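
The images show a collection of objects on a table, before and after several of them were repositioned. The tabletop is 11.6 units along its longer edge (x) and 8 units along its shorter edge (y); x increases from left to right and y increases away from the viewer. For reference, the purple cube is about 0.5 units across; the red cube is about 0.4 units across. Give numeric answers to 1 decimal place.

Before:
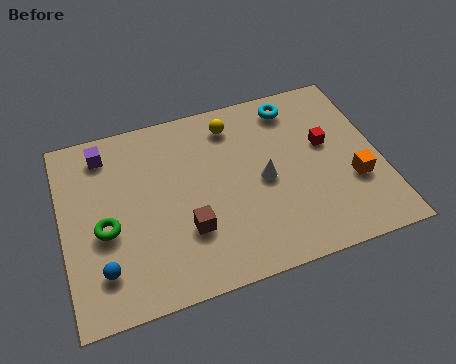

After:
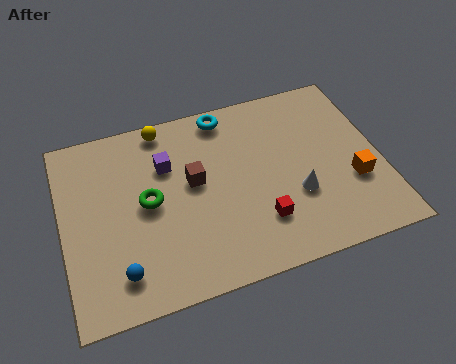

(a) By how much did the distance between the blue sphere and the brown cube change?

+1.0

They were about 3.2 units apart before and 4.2 after — 1.0 units further apart.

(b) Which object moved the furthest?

the red cube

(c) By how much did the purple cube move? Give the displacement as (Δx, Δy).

(2.2, -1.2)

The purple cube was at about (1.7, 6.7) and moved to about (3.9, 5.5).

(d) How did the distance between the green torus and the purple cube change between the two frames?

-1.7

Before: roughly 3.3 units apart; after: 1.6. That's 1.7 units closer together.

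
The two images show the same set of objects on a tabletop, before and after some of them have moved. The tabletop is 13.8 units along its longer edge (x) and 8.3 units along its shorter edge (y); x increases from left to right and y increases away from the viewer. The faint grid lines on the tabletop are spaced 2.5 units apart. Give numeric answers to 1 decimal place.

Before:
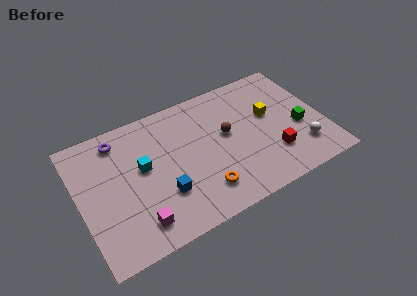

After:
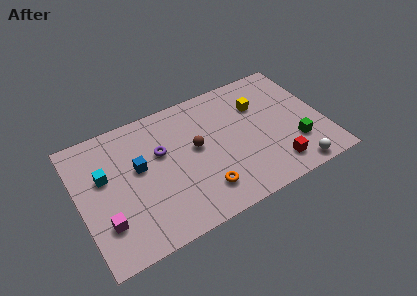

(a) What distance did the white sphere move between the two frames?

1.3

The white sphere was near (12.3, 2.0) before and (11.7, 0.8) after, so it travelled √(0.6² + 1.2²) ≈ 1.3 units.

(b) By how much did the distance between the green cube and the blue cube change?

+1.0

They were about 7.9 units apart before and 8.9 after — 1.0 units further apart.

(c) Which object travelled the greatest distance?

the purple torus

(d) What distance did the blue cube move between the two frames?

2.5

The blue cube was near (4.5, 2.6) before and (3.4, 4.8) after, so it travelled √(1.1² + 2.2²) ≈ 2.5 units.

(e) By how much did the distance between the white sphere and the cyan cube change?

+2.0

The distance was about 9.1 in the first image and 11.1 in the second, so they moved 2.0 units further apart.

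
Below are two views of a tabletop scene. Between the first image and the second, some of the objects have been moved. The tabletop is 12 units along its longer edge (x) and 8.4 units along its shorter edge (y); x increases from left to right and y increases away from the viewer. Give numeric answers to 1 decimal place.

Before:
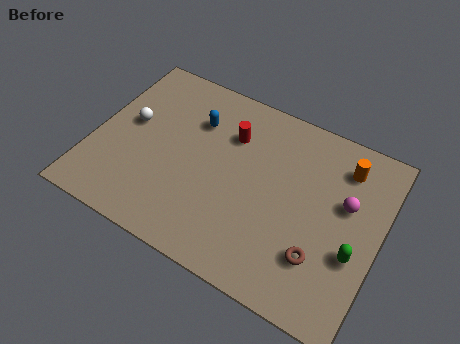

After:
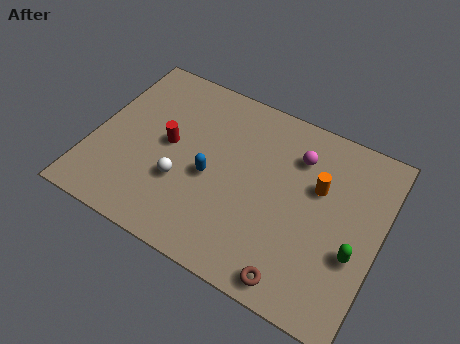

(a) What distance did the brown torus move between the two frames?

1.6

From (9.8, 2.3) to (9.0, 0.9), the brown torus covered √(0.8² + 1.4²) ≈ 1.6 units.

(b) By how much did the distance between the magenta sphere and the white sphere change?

-3.5

They were about 9.1 units apart before and 5.6 after — 3.5 units closer together.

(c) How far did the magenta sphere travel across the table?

2.5

From (10.5, 5.1) to (8.3, 6.3), the magenta sphere covered √(2.2² + 1.2²) ≈ 2.5 units.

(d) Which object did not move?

the green capsule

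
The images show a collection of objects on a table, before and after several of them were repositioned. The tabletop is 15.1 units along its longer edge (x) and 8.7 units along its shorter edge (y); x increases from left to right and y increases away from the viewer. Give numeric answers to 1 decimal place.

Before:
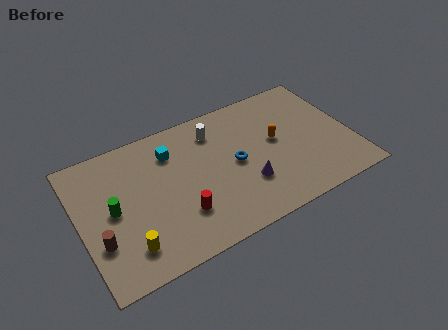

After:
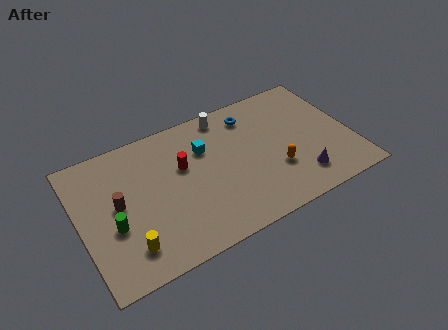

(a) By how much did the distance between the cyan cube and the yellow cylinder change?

+0.7

They were about 5.7 units apart before and 6.4 after — 0.7 units further apart.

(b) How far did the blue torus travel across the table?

3.1

From (8.6, 4.3) to (9.9, 7.1), the blue torus covered √(1.3² + 2.8²) ≈ 3.1 units.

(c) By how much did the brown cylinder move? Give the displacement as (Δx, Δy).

(1.2, 1.8)

The brown cylinder was at about (0.9, 2.8) and moved to about (2.1, 4.6).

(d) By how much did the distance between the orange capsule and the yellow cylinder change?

-0.7

Before: roughly 9.2 units apart; after: 8.5. That's 0.7 units closer together.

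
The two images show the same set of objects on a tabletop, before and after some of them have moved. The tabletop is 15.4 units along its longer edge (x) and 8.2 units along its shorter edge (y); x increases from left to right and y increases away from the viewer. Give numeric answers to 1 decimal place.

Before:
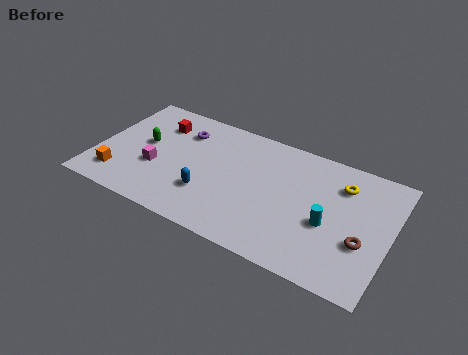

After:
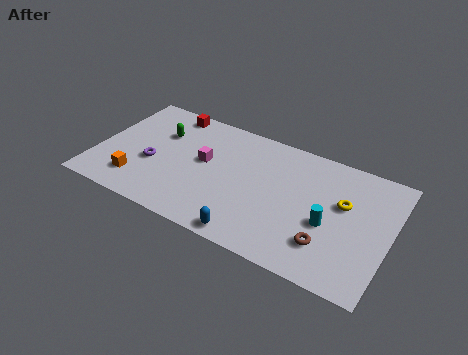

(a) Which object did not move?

the cyan cylinder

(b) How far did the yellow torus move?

1.2

The yellow torus was near (12.7, 6.2) before and (12.9, 5.0) after, so it travelled √(0.2² + 1.2²) ≈ 1.2 units.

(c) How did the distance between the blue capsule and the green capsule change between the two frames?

+3.1

Before: roughly 4.2 units apart; after: 7.3. That's 3.1 units further apart.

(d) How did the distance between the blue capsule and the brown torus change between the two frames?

-4.0

The distance was about 8.0 in the first image and 4.0 in the second, so they moved 4.0 units closer together.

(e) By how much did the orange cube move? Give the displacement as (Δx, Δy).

(1.0, 0.1)

From the two frames, the orange cube sits at roughly (1.4, 1.7) before and (2.4, 1.8) after.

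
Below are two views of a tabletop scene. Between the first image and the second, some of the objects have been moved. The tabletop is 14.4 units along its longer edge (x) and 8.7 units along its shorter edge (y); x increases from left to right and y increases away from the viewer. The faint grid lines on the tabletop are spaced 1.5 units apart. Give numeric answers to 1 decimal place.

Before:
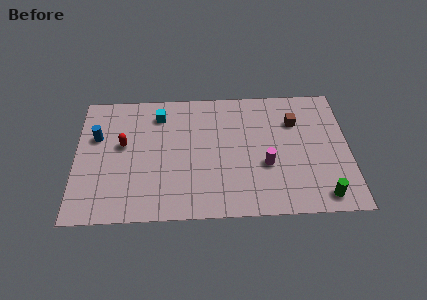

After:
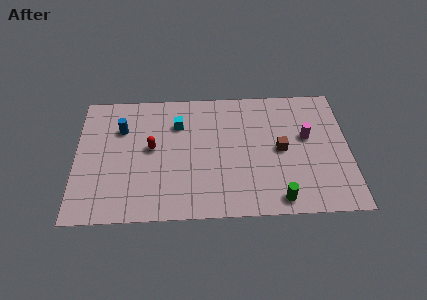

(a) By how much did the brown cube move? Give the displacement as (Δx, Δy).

(-0.8, -1.9)

The brown cube started near (11.6, 6.2) and ended near (10.8, 4.3).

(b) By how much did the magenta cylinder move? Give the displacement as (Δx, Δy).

(2.2, 1.8)

The magenta cylinder was at about (10.0, 3.3) and moved to about (12.2, 5.1).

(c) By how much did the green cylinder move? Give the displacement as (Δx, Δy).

(-2.3, -0.1)

The green cylinder started near (12.9, 1.1) and ended near (10.6, 1.0).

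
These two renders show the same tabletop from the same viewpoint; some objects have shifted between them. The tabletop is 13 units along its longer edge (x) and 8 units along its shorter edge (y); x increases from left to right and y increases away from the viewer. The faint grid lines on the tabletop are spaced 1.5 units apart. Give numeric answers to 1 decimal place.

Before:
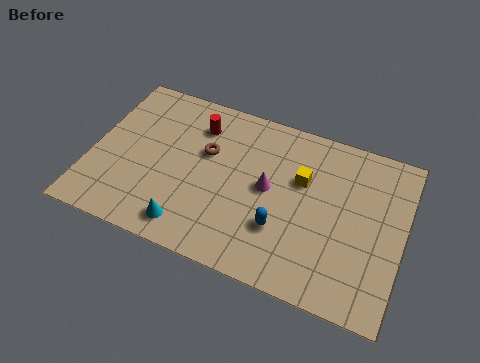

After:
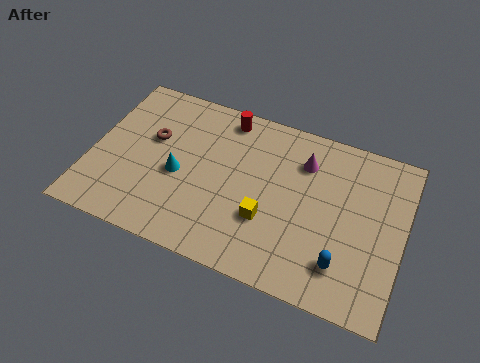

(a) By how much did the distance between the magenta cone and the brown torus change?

+3.6

They were about 2.8 units apart before and 6.4 after — 3.6 units further apart.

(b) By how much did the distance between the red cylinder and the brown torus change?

+2.3

The distance was about 1.3 in the first image and 3.6 in the second, so they moved 2.3 units further apart.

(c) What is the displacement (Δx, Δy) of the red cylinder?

(1.1, 0.8)

The red cylinder was at about (4.2, 6.2) and moved to about (5.3, 7.0).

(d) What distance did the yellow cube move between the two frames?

2.7

The yellow cube moved from about (8.7, 5.1) to (7.5, 2.7), a distance of √(1.2² + 2.4²) ≈ 2.7.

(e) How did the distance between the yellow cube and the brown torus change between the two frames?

+1.6

The distance was about 4.0 in the first image and 5.6 in the second, so they moved 1.6 units further apart.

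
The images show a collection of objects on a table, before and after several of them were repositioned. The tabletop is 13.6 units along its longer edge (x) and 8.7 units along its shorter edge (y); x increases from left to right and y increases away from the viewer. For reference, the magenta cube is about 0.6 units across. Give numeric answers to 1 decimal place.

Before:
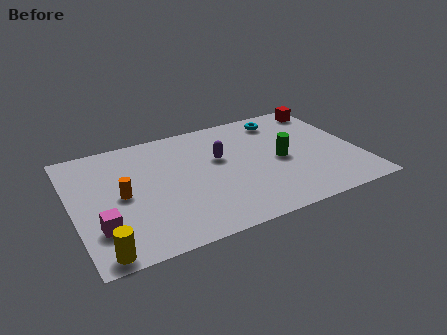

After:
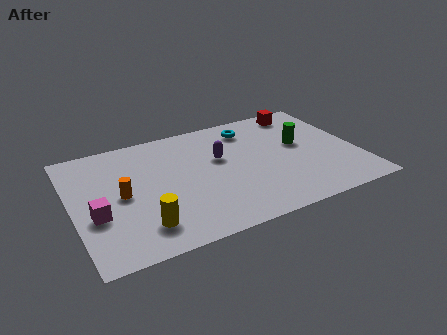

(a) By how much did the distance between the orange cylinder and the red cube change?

-1.1

They were about 10.9 units apart before and 9.8 after — 1.1 units closer together.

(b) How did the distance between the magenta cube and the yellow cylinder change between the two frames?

+0.9

They were about 1.6 units apart before and 2.5 after — 0.9 units further apart.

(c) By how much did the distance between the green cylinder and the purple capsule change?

+0.9

Before: roughly 3.0 units apart; after: 3.9. That's 0.9 units further apart.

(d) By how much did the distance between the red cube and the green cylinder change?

-1.8

They were about 4.4 units apart before and 2.6 after — 1.8 units closer together.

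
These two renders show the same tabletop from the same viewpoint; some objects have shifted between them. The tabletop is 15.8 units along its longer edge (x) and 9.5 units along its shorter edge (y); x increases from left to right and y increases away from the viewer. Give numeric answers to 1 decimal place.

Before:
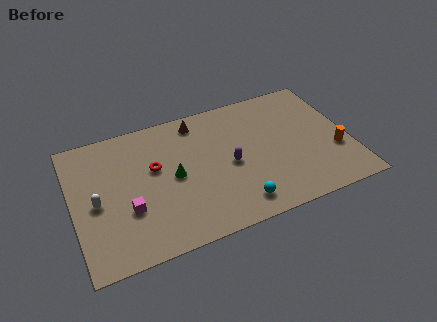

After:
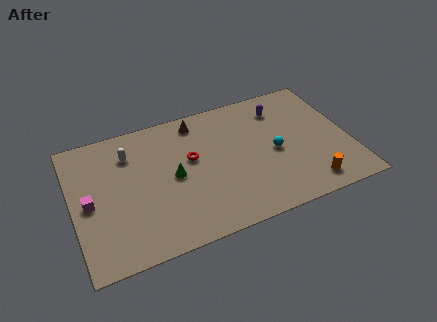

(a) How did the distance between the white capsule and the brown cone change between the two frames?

-3.1

They were about 7.2 units apart before and 4.1 after — 3.1 units closer together.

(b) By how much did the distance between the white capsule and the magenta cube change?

+1.7

Before: roughly 2.0 units apart; after: 3.7. That's 1.7 units further apart.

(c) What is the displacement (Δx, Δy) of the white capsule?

(2.1, 2.8)

The white capsule was at about (1.3, 4.4) and moved to about (3.4, 7.2).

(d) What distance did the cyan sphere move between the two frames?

3.8

The cyan sphere was near (9.0, 1.5) before and (11.5, 4.4) after, so it travelled √(2.5² + 2.9²) ≈ 3.8 units.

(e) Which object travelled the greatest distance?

the purple capsule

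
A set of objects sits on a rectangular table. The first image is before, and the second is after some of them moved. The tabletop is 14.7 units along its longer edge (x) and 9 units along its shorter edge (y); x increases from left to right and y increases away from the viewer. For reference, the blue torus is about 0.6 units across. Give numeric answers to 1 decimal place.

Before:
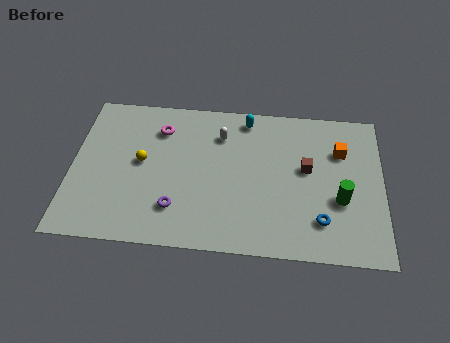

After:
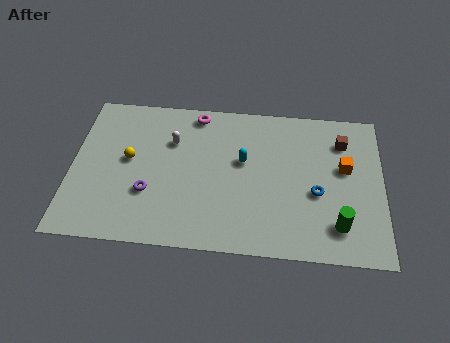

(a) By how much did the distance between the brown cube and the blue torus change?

+0.3

The distance was about 3.1 in the first image and 3.4 in the second, so they moved 0.3 units further apart.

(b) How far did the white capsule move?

2.4

The white capsule moved from about (7.0, 6.8) to (4.7, 6.2), a distance of √(2.3² + 0.6²) ≈ 2.4.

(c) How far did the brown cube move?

2.5

From (11.1, 5.1) to (12.8, 6.9), the brown cube covered √(1.7² + 1.8²) ≈ 2.5 units.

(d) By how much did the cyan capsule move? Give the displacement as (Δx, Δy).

(-0.1, -2.6)

The cyan capsule was at about (8.2, 7.9) and moved to about (8.1, 5.3).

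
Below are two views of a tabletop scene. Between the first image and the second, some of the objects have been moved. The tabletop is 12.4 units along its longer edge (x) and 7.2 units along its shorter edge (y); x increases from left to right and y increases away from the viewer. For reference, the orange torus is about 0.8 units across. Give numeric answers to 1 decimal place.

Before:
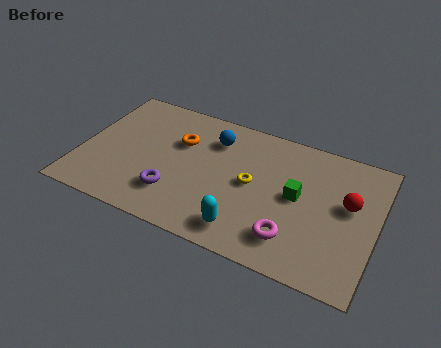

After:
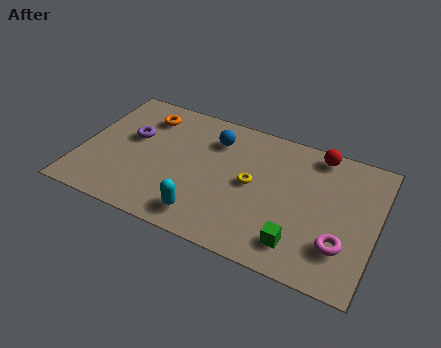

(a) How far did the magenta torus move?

2.0

From (9.1, 1.6) to (11.1, 2.0), the magenta torus covered √(2.0² + 0.4²) ≈ 2.0 units.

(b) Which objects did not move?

the yellow torus and the blue sphere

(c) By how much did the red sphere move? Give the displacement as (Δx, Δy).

(-1.5, 2.2)

The red sphere was at about (11.2, 4.2) and moved to about (9.7, 6.4).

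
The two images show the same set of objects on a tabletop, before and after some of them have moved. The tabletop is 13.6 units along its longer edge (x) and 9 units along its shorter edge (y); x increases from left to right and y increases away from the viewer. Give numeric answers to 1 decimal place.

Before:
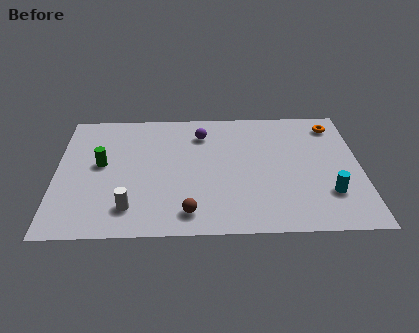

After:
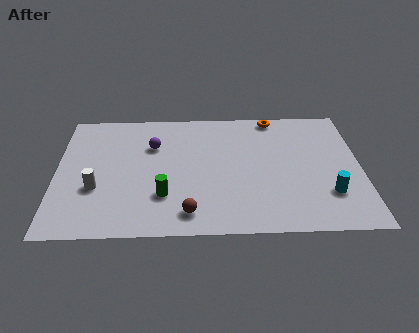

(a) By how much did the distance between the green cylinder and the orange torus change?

-3.3

They were about 10.8 units apart before and 7.5 after — 3.3 units closer together.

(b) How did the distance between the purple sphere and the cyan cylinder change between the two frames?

+1.4

They were about 7.2 units apart before and 8.6 after — 1.4 units further apart.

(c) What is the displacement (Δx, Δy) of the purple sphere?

(-2.2, -0.8)

The purple sphere was at about (6.5, 7.0) and moved to about (4.3, 6.2).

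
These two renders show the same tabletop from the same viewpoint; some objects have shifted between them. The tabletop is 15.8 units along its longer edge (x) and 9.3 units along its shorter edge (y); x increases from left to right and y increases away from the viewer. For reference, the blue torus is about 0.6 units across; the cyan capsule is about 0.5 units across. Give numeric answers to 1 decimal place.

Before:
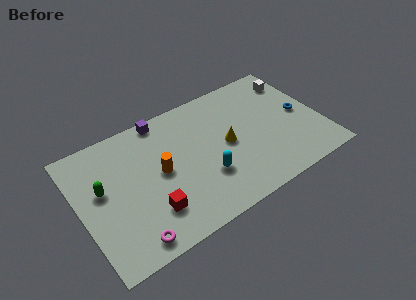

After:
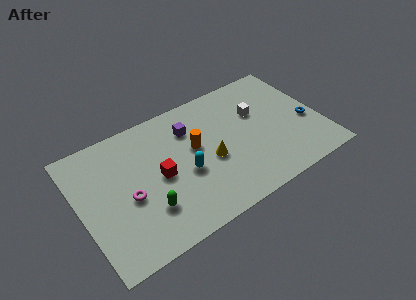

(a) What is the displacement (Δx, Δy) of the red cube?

(0.9, 2.1)

The red cube was at about (4.2, 2.4) and moved to about (5.1, 4.5).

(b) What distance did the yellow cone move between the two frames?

1.3

From (9.6, 4.6) to (8.4, 4.0), the yellow cone covered √(1.2² + 0.6²) ≈ 1.3 units.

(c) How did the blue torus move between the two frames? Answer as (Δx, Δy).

(0.3, -0.8)

From the two frames, the blue torus sits at roughly (14.6, 4.6) before and (14.9, 3.8) after.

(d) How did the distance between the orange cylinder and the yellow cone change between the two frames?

-2.8

They were about 4.4 units apart before and 1.6 after — 2.8 units closer together.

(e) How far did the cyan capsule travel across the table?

1.5

The cyan capsule was near (7.9, 3.0) before and (6.7, 3.9) after, so it travelled √(1.2² + 0.9²) ≈ 1.5 units.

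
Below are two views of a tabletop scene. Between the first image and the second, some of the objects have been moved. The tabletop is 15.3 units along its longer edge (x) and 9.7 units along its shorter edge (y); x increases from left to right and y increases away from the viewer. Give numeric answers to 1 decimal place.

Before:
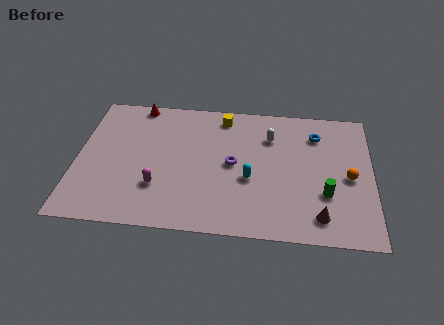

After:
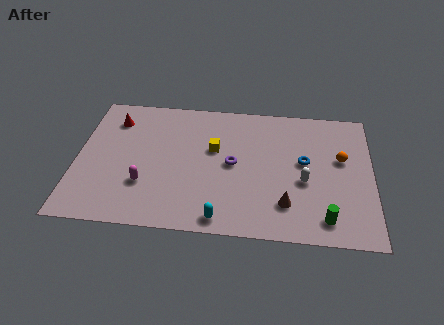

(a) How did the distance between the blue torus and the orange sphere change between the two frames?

-1.5

They were about 3.4 units apart before and 1.9 after — 1.5 units closer together.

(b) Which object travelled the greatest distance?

the white capsule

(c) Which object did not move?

the purple torus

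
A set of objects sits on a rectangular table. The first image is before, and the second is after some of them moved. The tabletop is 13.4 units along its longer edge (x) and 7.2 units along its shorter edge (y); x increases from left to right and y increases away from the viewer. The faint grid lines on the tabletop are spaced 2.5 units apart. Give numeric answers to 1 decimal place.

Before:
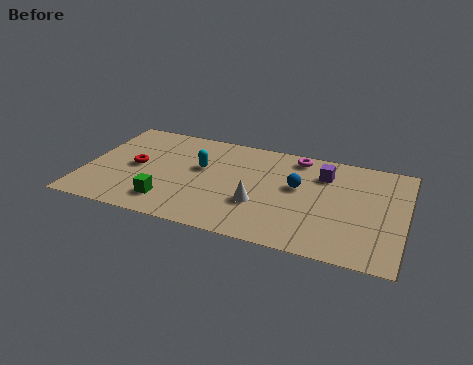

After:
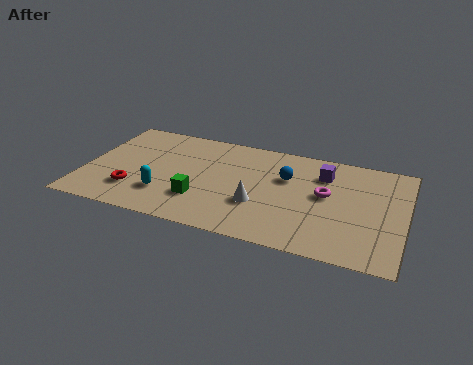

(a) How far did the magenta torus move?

2.7

The magenta torus was near (8.7, 6.3) before and (10.1, 4.0) after, so it travelled √(1.4² + 2.3²) ≈ 2.7 units.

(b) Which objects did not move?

the purple cube and the white cone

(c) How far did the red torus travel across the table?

1.7

The red torus moved from about (2.1, 3.6) to (2.2, 1.9), a distance of √(0.1² + 1.7²) ≈ 1.7.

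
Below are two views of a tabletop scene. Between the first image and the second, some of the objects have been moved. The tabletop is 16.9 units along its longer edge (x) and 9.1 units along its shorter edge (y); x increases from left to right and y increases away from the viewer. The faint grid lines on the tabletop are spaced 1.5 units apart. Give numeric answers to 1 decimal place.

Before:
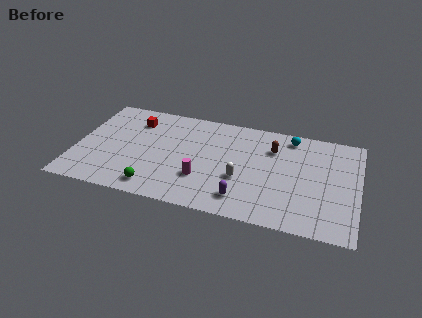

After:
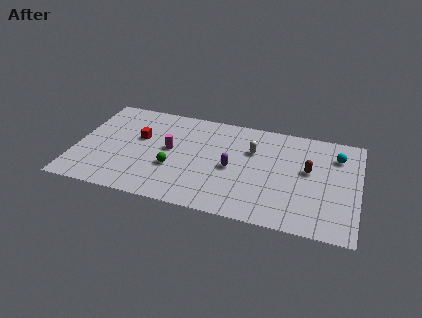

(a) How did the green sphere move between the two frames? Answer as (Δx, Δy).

(0.9, 2.0)

The green sphere started near (5.0, 1.3) and ended near (5.9, 3.3).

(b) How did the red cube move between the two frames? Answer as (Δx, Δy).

(0.4, -1.5)

The red cube was at about (3.3, 7.0) and moved to about (3.7, 5.5).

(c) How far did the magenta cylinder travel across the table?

3.0

The magenta cylinder was near (7.7, 2.8) before and (5.6, 4.9) after, so it travelled √(2.1² + 2.1²) ≈ 3.0 units.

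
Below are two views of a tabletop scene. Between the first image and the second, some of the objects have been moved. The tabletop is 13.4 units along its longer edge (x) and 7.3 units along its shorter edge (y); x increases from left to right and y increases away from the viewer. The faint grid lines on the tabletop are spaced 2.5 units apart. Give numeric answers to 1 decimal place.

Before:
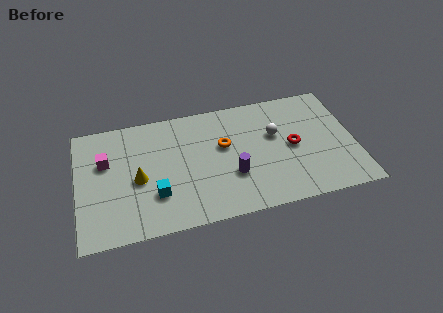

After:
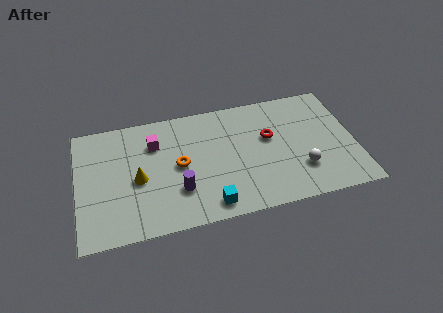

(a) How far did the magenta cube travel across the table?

2.5

The magenta cube was near (1.4, 4.7) before and (3.8, 5.3) after, so it travelled √(2.4² + 0.6²) ≈ 2.5 units.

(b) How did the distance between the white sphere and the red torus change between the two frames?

+1.5

They were about 1.2 units apart before and 2.7 after — 1.5 units further apart.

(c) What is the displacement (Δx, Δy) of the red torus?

(-1.1, 0.8)

The red torus started near (10.4, 3.6) and ended near (9.3, 4.4).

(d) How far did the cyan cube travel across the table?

2.8

The cyan cube moved from about (3.7, 2.2) to (6.2, 1.0), a distance of √(2.5² + 1.2²) ≈ 2.8.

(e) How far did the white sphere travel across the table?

2.6

From (9.6, 4.5) to (10.7, 2.1), the white sphere covered √(1.1² + 2.4²) ≈ 2.6 units.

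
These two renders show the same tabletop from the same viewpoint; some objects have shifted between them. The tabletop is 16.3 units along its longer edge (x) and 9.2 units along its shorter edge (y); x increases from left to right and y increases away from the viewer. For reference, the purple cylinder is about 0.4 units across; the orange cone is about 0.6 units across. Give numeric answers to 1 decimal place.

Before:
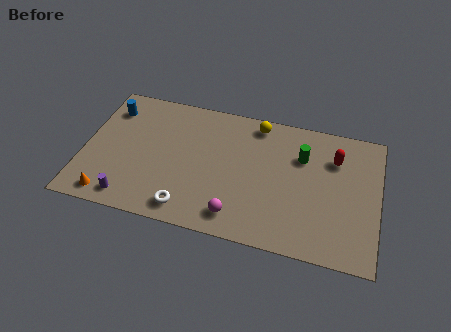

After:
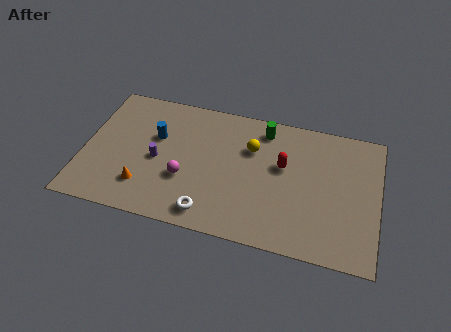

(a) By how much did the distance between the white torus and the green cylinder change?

-0.9

Before: roughly 7.9 units apart; after: 7.0. That's 0.9 units closer together.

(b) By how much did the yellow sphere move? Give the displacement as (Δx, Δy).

(-0.2, -1.8)

From the two frames, the yellow sphere sits at roughly (9.4, 8.1) before and (9.2, 6.3) after.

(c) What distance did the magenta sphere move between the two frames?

3.5

The magenta sphere was near (8.7, 1.5) before and (5.7, 3.3) after, so it travelled √(3.0² + 1.8²) ≈ 3.5 units.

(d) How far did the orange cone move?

2.1

The orange cone was near (1.7, 1.1) before and (3.5, 2.2) after, so it travelled √(1.8² + 1.1²) ≈ 2.1 units.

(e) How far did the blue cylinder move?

3.0

The blue cylinder was near (1.2, 7.2) before and (3.9, 5.8) after, so it travelled √(2.7² + 1.4²) ≈ 3.0 units.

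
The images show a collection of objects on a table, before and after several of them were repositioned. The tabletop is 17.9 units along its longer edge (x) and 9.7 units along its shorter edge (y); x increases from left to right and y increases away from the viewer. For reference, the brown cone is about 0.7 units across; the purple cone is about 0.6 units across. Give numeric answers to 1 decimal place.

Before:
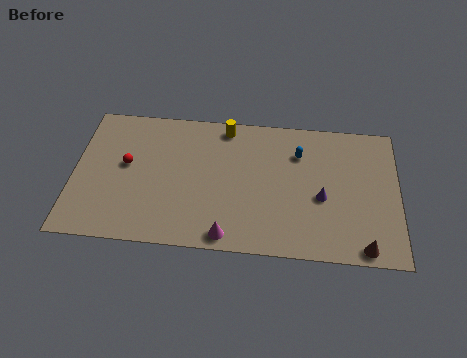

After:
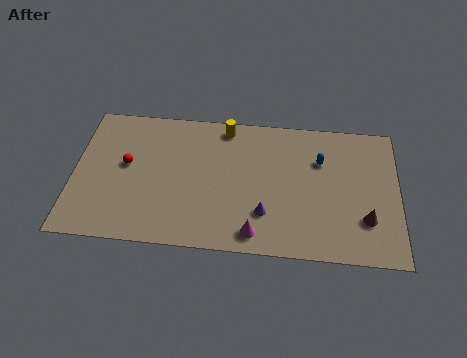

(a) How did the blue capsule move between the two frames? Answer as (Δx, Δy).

(1.2, -0.4)

The blue capsule started near (12.4, 7.1) and ended near (13.6, 6.7).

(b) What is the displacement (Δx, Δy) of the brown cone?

(0.1, 1.9)

From the two frames, the brown cone sits at roughly (16.0, 0.9) before and (16.1, 2.8) after.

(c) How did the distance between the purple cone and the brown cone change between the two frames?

+1.6

The distance was about 3.9 in the first image and 5.5 in the second, so they moved 1.6 units further apart.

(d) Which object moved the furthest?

the purple cone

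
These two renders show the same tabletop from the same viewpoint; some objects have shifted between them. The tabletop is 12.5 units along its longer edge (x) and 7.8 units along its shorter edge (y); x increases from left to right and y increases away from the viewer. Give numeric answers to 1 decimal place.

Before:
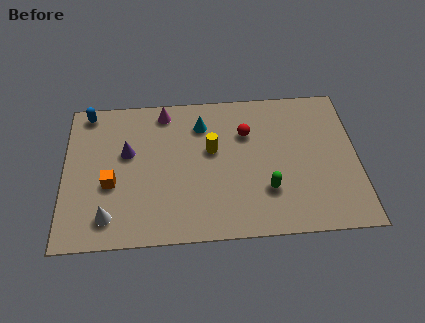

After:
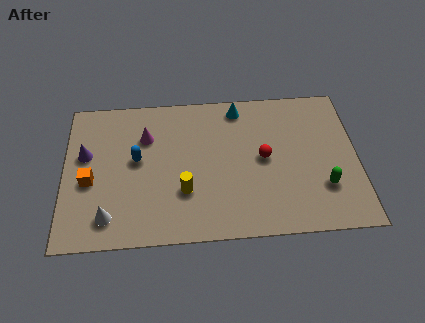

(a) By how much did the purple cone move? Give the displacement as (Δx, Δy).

(-1.8, 0.0)

The purple cone started near (2.7, 4.7) and ended near (0.9, 4.7).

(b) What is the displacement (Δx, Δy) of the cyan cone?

(1.6, 0.8)

The cyan cone started near (5.9, 6.0) and ended near (7.5, 6.8).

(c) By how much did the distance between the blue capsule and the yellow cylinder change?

-3.1

They were about 5.8 units apart before and 2.7 after — 3.1 units closer together.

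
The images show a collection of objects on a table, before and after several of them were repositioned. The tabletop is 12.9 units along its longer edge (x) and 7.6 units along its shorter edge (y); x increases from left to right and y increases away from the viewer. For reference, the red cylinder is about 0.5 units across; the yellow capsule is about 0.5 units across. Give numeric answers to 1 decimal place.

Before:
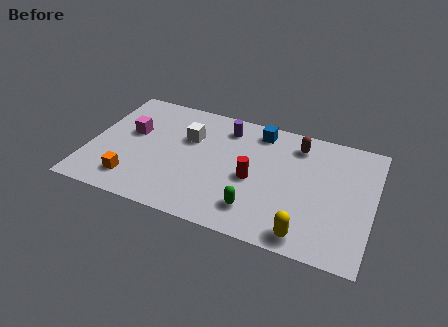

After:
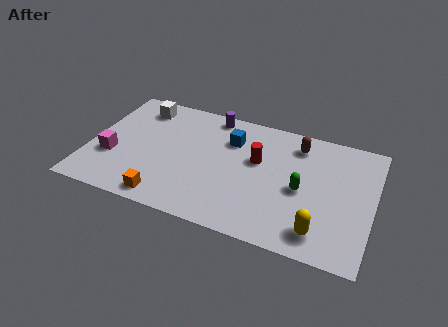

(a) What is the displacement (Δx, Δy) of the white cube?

(-2.4, 1.3)

The white cube started near (4.4, 5.0) and ended near (2.0, 6.3).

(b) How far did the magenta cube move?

1.9

The magenta cube moved from about (1.8, 4.5) to (1.1, 2.7), a distance of √(0.7² + 1.8²) ≈ 1.9.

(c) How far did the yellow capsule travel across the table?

0.7

The yellow capsule moved from about (10.1, 0.9) to (10.7, 1.3), a distance of √(0.6² + 0.4²) ≈ 0.7.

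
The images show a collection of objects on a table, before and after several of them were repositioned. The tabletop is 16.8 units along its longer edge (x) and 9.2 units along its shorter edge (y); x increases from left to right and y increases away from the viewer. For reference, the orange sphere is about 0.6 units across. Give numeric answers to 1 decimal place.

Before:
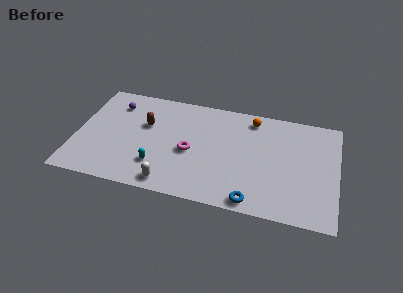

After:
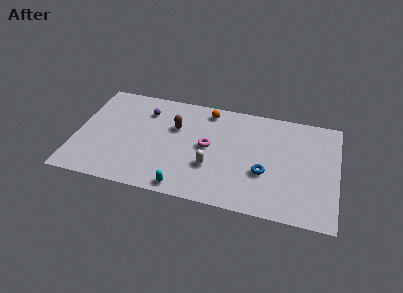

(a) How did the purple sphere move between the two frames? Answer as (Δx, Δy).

(2.0, -0.2)

From the two frames, the purple sphere sits at roughly (2.3, 7.2) before and (4.3, 7.0) after.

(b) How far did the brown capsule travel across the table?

1.9

From (4.4, 5.8) to (6.3, 6.0), the brown capsule covered √(1.9² + 0.2²) ≈ 1.9 units.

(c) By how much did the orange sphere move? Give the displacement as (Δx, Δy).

(-2.9, 0.1)

The orange sphere was at about (11.2, 7.9) and moved to about (8.3, 8.0).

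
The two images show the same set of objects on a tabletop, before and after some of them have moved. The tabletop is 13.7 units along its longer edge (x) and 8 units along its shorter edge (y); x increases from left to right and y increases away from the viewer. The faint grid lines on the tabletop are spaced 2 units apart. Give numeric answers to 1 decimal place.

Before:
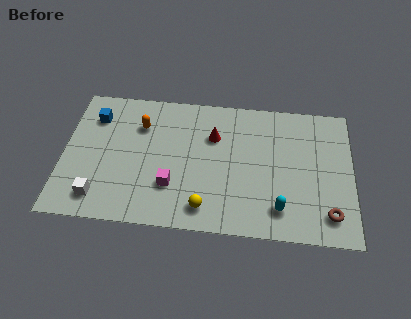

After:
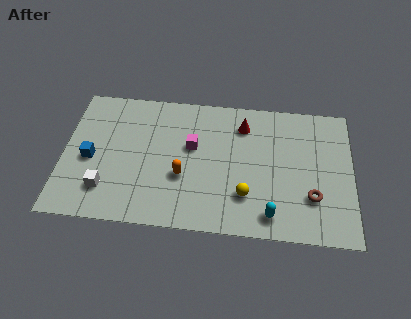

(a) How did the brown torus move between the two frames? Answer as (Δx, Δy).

(-0.8, 0.9)

The brown torus was at about (12.6, 1.5) and moved to about (11.8, 2.4).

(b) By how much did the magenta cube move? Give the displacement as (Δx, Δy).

(0.9, 2.4)

The magenta cube was at about (5.2, 2.4) and moved to about (6.1, 4.8).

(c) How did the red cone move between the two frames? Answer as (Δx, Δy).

(1.4, 0.8)

From the two frames, the red cone sits at roughly (7.1, 5.5) before and (8.5, 6.3) after.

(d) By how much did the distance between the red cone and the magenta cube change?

-0.8

Before: roughly 3.6 units apart; after: 2.8. That's 0.8 units closer together.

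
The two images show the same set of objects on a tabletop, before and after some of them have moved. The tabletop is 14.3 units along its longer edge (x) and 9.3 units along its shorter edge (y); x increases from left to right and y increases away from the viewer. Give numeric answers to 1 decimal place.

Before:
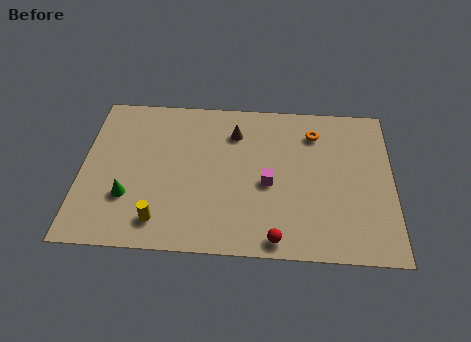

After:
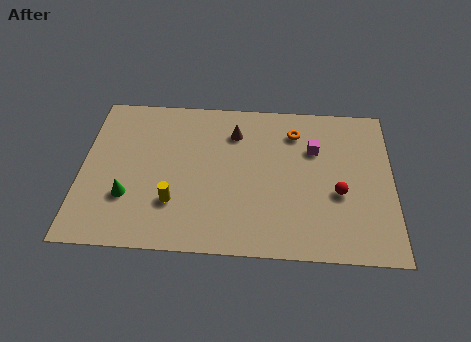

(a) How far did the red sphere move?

4.0

The red sphere moved from about (9.0, 0.9) to (11.8, 3.7), a distance of √(2.8² + 2.8²) ≈ 4.0.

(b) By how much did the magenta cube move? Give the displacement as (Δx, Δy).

(2.1, 2.2)

The magenta cube started near (8.6, 4.1) and ended near (10.7, 6.3).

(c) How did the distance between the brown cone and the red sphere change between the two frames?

-0.6

Before: roughly 6.5 units apart; after: 5.9. That's 0.6 units closer together.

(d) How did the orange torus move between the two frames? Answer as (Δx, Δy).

(-0.9, 0.0)

The orange torus started near (10.7, 7.3) and ended near (9.8, 7.3).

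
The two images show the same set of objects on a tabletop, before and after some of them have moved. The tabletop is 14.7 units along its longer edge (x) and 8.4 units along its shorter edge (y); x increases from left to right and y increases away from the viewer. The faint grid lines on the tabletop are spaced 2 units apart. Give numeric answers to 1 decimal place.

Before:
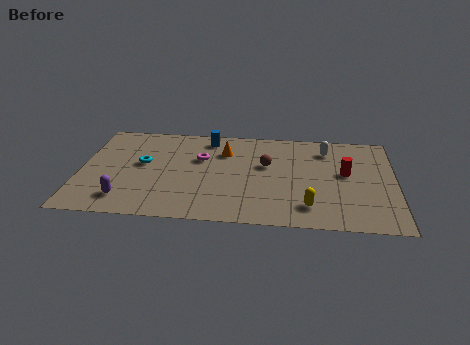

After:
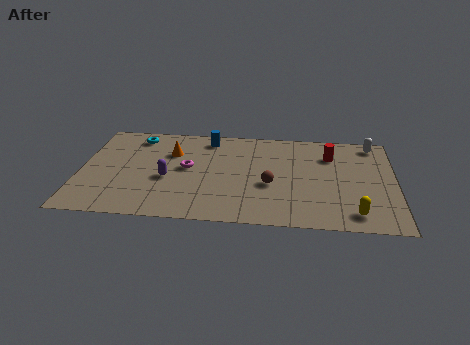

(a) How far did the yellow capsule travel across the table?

2.1

The yellow capsule was near (10.7, 1.7) before and (12.8, 1.3) after, so it travelled √(2.1² + 0.4²) ≈ 2.1 units.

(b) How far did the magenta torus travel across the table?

1.1

The magenta torus moved from about (5.6, 5.4) to (5.0, 4.5), a distance of √(0.6² + 0.9²) ≈ 1.1.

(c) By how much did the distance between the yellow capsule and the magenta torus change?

+2.1

Before: roughly 6.3 units apart; after: 8.4. That's 2.1 units further apart.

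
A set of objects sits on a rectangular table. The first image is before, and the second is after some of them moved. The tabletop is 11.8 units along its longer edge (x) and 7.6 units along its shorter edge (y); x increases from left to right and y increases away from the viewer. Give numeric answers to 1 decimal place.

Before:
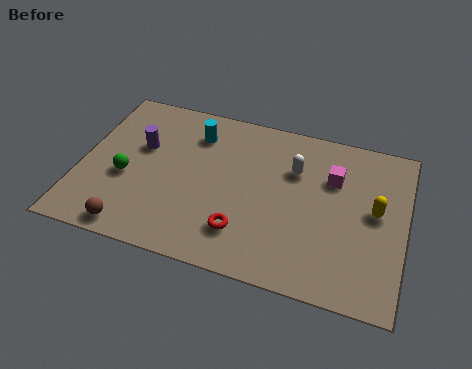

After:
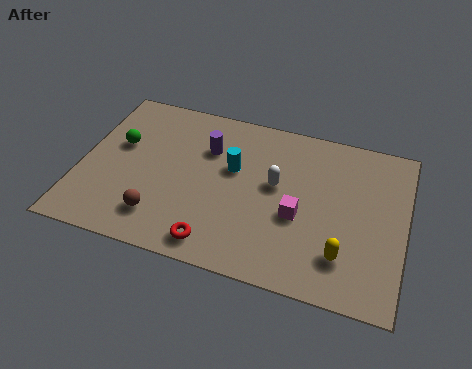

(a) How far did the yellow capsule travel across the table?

2.5

The yellow capsule was near (10.7, 4.1) before and (9.7, 1.8) after, so it travelled √(1.0² + 2.3²) ≈ 2.5 units.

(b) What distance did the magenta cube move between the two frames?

2.4

From (9.1, 5.2) to (8.0, 3.1), the magenta cube covered √(1.1² + 2.1²) ≈ 2.4 units.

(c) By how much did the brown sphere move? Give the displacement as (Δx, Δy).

(0.9, 0.8)

The brown sphere started near (2.2, 0.8) and ended near (3.1, 1.6).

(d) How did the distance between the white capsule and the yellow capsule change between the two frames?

+0.4

The distance was about 3.2 in the first image and 3.6 in the second, so they moved 0.4 units further apart.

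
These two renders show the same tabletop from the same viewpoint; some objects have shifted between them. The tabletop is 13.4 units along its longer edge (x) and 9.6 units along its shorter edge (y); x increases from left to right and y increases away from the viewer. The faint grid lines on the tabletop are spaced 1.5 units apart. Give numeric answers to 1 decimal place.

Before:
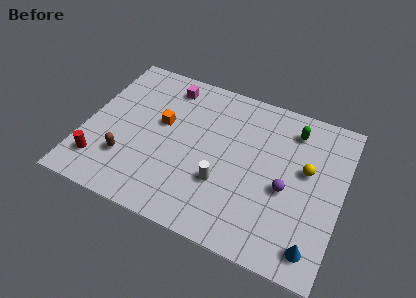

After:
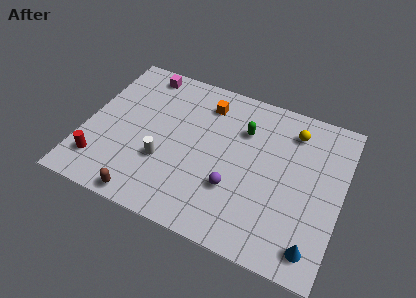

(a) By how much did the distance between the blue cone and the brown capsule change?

-1.4

They were about 10.0 units apart before and 8.6 after — 1.4 units closer together.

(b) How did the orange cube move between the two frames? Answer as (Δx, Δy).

(2.1, 2.1)

The orange cube was at about (3.9, 5.6) and moved to about (6.0, 7.7).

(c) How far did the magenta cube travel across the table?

1.5

The magenta cube was near (3.9, 8.1) before and (2.5, 8.5) after, so it travelled √(1.4² + 0.4²) ≈ 1.5 units.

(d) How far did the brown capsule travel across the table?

2.3

The brown capsule moved from about (2.4, 2.7) to (3.7, 0.8), a distance of √(1.3² + 1.9²) ≈ 2.3.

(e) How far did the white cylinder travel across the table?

3.1

The white cylinder was near (7.4, 3.2) before and (4.3, 3.3) after, so it travelled √(3.1² + 0.1²) ≈ 3.1 units.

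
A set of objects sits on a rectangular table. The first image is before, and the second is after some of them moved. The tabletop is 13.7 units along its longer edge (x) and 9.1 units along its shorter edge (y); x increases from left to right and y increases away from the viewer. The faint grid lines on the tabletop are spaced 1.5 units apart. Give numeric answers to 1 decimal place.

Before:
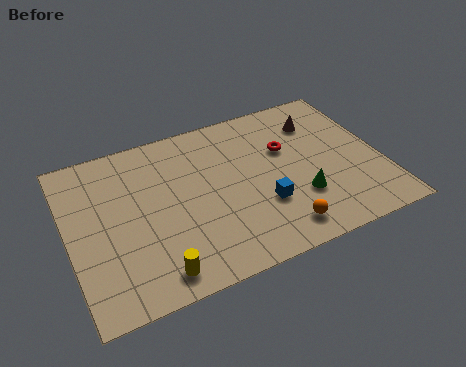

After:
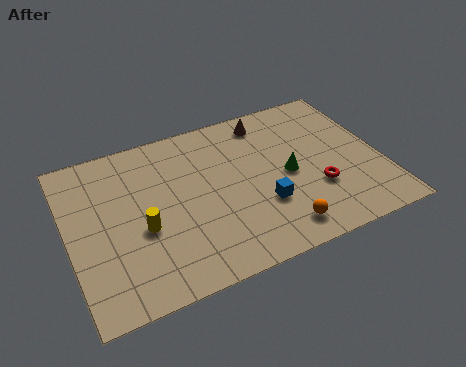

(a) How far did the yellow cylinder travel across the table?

2.5

From (3.4, 1.2) to (3.1, 3.7), the yellow cylinder covered √(0.3² + 2.5²) ≈ 2.5 units.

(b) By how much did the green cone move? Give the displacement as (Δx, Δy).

(-0.3, 1.5)

From the two frames, the green cone sits at roughly (9.9, 2.8) before and (9.6, 4.3) after.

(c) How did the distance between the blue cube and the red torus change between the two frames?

-0.7

Before: roughly 3.1 units apart; after: 2.4. That's 0.7 units closer together.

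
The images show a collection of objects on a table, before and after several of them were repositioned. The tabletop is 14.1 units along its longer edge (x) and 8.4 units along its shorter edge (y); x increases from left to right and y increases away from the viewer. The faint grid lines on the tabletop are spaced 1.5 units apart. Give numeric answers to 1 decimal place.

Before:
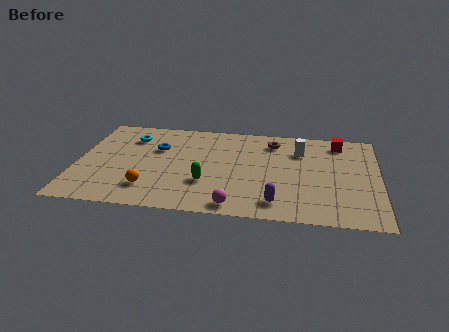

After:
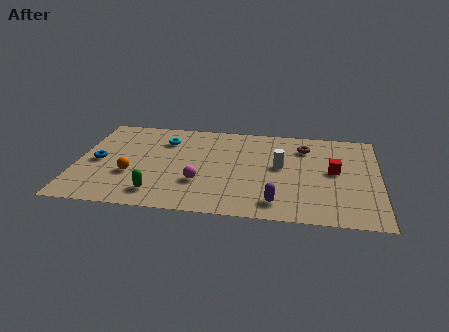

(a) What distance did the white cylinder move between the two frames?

1.7

The white cylinder moved from about (10.4, 6.1) to (9.5, 4.6), a distance of √(0.9² + 1.5²) ≈ 1.7.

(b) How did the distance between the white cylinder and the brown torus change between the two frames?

+0.7

Before: roughly 1.5 units apart; after: 2.2. That's 0.7 units further apart.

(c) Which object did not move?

the purple capsule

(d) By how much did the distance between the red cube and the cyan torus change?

-1.6

Before: roughly 9.8 units apart; after: 8.2. That's 1.6 units closer together.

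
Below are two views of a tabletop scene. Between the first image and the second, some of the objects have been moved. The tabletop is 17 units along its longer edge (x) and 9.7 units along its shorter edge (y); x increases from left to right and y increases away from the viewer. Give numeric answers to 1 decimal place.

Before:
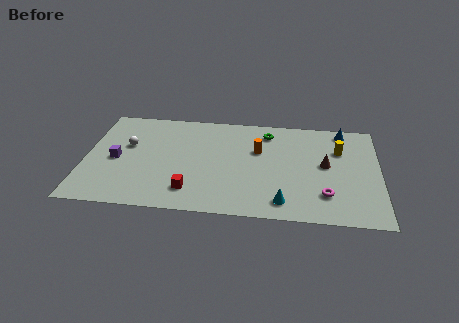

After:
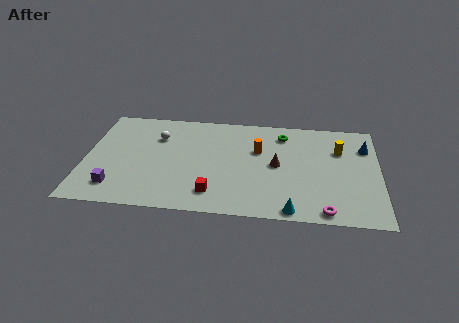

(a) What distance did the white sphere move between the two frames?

2.0

The white sphere moved from about (2.4, 5.9) to (4.1, 6.9), a distance of √(1.7² + 1.0²) ≈ 2.0.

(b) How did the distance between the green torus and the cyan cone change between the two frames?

+0.5

Before: roughly 6.6 units apart; after: 7.1. That's 0.5 units further apart.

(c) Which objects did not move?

the yellow cylinder and the orange cylinder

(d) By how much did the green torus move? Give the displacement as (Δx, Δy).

(0.9, -0.1)

From the two frames, the green torus sits at roughly (10.5, 8.0) before and (11.4, 7.9) after.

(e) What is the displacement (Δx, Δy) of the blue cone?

(1.3, -1.5)

The blue cone was at about (14.9, 8.6) and moved to about (16.2, 7.1).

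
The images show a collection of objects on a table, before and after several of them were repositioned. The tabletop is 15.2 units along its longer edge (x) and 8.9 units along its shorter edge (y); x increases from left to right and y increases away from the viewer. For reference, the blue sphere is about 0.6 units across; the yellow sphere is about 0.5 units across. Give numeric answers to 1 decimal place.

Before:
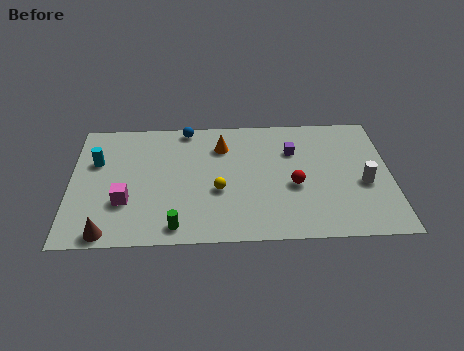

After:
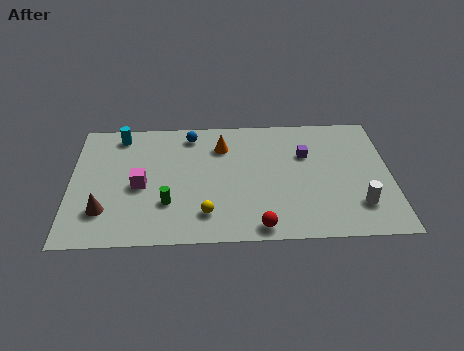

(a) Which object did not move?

the orange cone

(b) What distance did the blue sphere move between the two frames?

0.5

The blue sphere moved from about (5.5, 8.1) to (5.7, 7.6), a distance of √(0.2² + 0.5²) ≈ 0.5.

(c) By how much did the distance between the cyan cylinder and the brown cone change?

+0.4

The distance was about 5.0 in the first image and 5.4 in the second, so they moved 0.4 units further apart.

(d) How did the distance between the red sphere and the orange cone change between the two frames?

+1.5

They were about 4.5 units apart before and 6.0 after — 1.5 units further apart.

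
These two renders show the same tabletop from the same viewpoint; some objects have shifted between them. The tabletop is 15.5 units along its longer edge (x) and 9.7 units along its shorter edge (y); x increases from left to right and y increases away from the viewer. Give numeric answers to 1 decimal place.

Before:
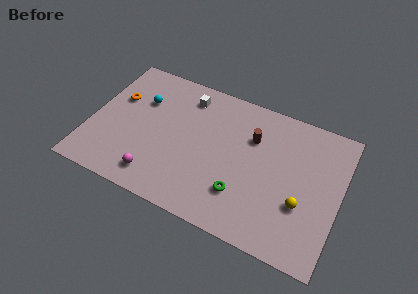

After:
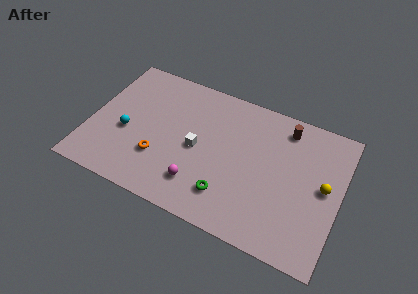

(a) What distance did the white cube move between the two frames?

3.6

The white cube was near (5.6, 8.0) before and (6.7, 4.6) after, so it travelled √(1.1² + 3.4²) ≈ 3.6 units.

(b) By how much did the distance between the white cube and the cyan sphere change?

+1.4

Before: roughly 3.0 units apart; after: 4.4. That's 1.4 units further apart.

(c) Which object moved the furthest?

the orange torus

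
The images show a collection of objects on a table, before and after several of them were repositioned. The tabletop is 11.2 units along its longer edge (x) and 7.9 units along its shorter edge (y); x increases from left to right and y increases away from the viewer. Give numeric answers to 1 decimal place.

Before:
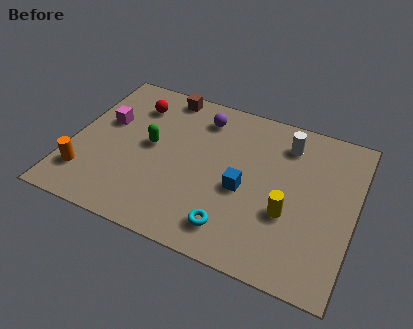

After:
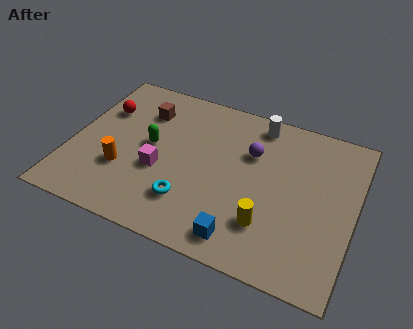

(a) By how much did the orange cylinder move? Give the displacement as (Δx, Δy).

(1.4, 0.8)

From the two frames, the orange cylinder sits at roughly (0.8, 1.8) before and (2.2, 2.6) after.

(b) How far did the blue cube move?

2.3

The blue cube was near (6.9, 3.4) before and (7.1, 1.1) after, so it travelled √(0.2² + 2.3²) ≈ 2.3 units.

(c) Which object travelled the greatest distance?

the magenta cube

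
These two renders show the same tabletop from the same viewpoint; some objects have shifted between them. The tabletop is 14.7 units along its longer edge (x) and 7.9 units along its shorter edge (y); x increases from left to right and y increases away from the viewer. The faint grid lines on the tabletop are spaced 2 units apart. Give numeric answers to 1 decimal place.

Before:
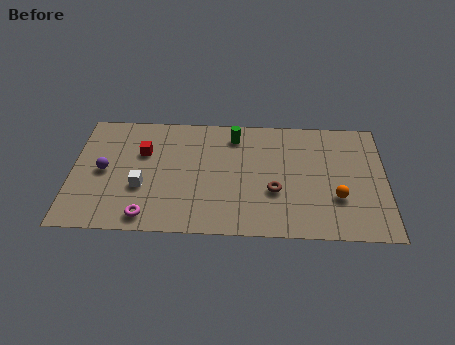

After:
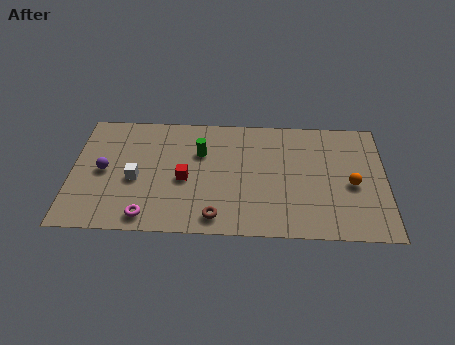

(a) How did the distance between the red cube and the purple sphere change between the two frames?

+1.6

The distance was about 2.2 in the first image and 3.8 in the second, so they moved 1.6 units further apart.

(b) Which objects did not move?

the purple sphere and the magenta torus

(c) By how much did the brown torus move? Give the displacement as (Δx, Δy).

(-2.7, -1.8)

From the two frames, the brown torus sits at roughly (9.5, 2.9) before and (6.8, 1.1) after.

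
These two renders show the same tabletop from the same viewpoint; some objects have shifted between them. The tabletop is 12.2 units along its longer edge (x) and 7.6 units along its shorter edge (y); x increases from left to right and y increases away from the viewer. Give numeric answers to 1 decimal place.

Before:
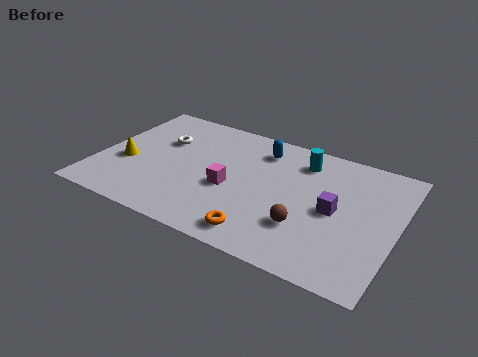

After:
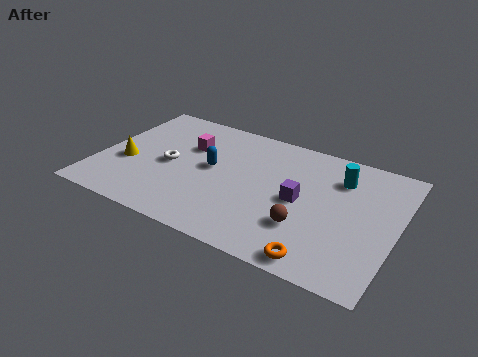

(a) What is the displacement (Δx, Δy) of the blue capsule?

(-1.8, -2.0)

The blue capsule was at about (6.4, 6.1) and moved to about (4.6, 4.1).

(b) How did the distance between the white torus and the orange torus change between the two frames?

+1.1

Before: roughly 6.1 units apart; after: 7.2. That's 1.1 units further apart.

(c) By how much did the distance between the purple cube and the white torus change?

-2.0

The distance was about 7.4 in the first image and 5.4 in the second, so they moved 2.0 units closer together.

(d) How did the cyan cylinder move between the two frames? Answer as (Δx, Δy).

(1.6, -0.4)

From the two frames, the cyan cylinder sits at roughly (8.1, 6.1) before and (9.7, 5.7) after.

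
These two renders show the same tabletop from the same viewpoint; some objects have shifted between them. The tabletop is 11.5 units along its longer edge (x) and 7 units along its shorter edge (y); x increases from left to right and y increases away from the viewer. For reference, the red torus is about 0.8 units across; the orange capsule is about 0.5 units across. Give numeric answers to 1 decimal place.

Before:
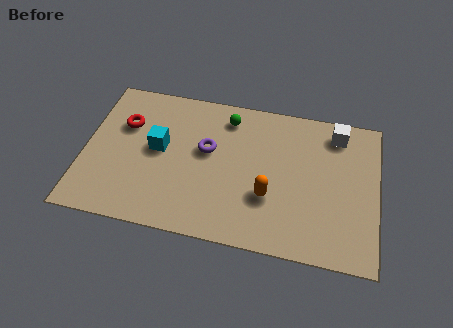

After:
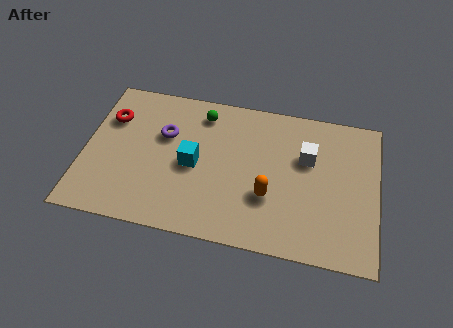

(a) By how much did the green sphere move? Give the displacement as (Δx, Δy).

(-1.0, 0.0)

From the two frames, the green sphere sits at roughly (5.5, 5.8) before and (4.5, 5.8) after.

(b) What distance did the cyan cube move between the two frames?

1.5

From (2.9, 3.8) to (4.3, 3.3), the cyan cube covered √(1.4² + 0.5²) ≈ 1.5 units.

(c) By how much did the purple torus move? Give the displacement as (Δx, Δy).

(-1.7, 0.4)

The purple torus started near (4.8, 4.1) and ended near (3.1, 4.5).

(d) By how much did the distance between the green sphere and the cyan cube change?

-0.8

The distance was about 3.3 in the first image and 2.5 in the second, so they moved 0.8 units closer together.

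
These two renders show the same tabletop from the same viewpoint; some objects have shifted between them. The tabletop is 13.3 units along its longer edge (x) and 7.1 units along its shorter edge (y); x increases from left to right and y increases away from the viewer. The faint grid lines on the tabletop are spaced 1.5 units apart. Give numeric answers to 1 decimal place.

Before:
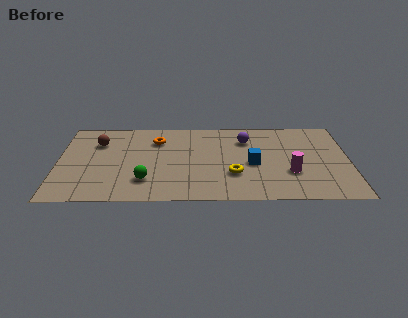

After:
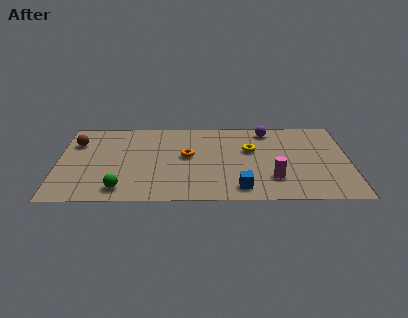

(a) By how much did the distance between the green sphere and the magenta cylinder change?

+0.3

They were about 6.6 units apart before and 6.9 after — 0.3 units further apart.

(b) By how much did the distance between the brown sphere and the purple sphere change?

+2.1

Before: roughly 6.8 units apart; after: 8.9. That's 2.1 units further apart.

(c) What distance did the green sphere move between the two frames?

1.3

The green sphere moved from about (4.0, 1.8) to (2.9, 1.1), a distance of √(1.1² + 0.7²) ≈ 1.3.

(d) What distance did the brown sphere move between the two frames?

1.0

The brown sphere moved from about (1.8, 5.1) to (0.8, 5.1), a distance of √(1.0² + 0.0²) ≈ 1.0.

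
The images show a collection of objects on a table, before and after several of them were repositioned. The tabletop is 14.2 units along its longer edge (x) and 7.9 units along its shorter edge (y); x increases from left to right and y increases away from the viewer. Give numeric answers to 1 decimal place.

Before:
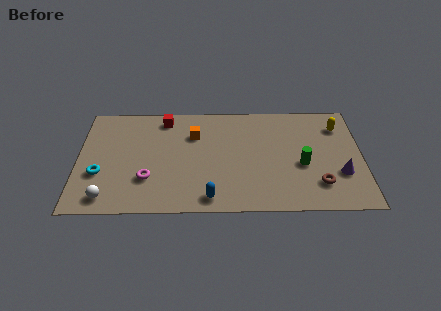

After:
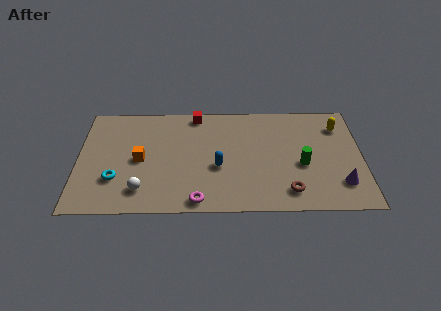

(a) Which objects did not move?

the green cylinder and the yellow capsule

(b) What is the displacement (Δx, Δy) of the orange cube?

(-2.7, -1.8)

From the two frames, the orange cube sits at roughly (5.8, 5.6) before and (3.1, 3.8) after.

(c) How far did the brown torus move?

1.6

The brown torus moved from about (12.0, 1.9) to (10.5, 1.4), a distance of √(1.5² + 0.5²) ≈ 1.6.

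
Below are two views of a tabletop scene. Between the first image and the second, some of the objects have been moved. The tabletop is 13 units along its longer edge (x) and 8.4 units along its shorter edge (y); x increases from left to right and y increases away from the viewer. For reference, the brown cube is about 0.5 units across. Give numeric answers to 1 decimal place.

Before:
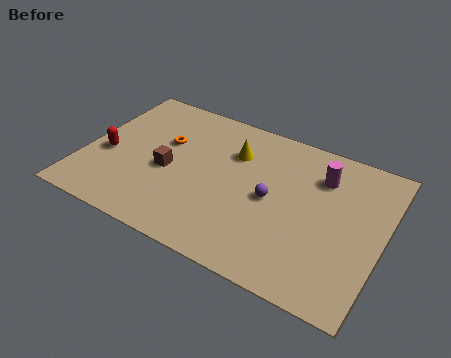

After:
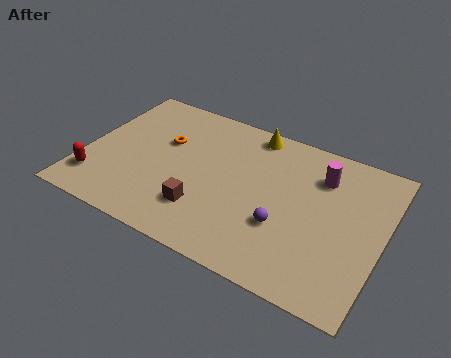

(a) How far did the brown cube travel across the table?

2.3

From (3.7, 3.7) to (5.5, 2.2), the brown cube covered √(1.8² + 1.5²) ≈ 2.3 units.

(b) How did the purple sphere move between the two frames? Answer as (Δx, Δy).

(0.7, -1.2)

The purple sphere was at about (8.2, 4.1) and moved to about (8.9, 2.9).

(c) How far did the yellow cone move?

1.6

From (6.3, 6.0) to (6.9, 7.5), the yellow cone covered √(0.6² + 1.5²) ≈ 1.6 units.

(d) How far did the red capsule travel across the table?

1.7

The red capsule was near (1.0, 3.5) before and (0.8, 1.8) after, so it travelled √(0.2² + 1.7²) ≈ 1.7 units.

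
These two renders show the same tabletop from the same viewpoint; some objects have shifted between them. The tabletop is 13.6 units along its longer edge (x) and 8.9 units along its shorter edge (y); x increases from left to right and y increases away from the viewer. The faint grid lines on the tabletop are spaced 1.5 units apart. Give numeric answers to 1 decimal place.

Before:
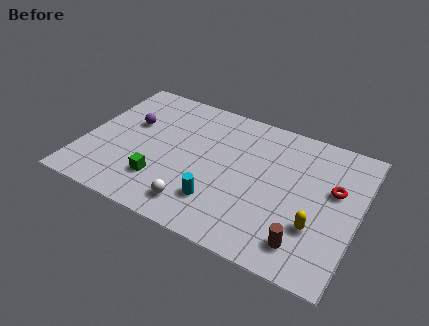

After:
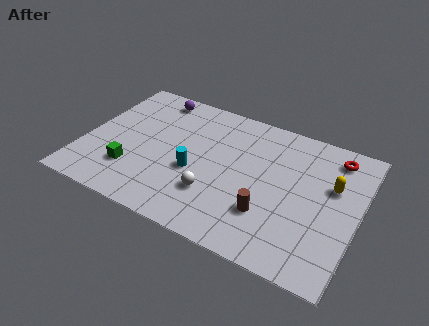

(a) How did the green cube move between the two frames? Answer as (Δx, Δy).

(-1.5, 0.1)

The green cube started near (4.1, 2.3) and ended near (2.6, 2.4).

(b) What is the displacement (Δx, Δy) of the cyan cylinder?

(-1.4, 1.4)

The cyan cylinder started near (7.0, 2.2) and ended near (5.6, 3.6).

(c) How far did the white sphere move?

1.3

From (6.0, 1.5) to (6.7, 2.6), the white sphere covered √(0.7² + 1.1²) ≈ 1.3 units.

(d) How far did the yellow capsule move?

2.8

From (11.7, 2.8) to (12.2, 5.6), the yellow capsule covered √(0.5² + 2.8²) ≈ 2.8 units.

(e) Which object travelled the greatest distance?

the yellow capsule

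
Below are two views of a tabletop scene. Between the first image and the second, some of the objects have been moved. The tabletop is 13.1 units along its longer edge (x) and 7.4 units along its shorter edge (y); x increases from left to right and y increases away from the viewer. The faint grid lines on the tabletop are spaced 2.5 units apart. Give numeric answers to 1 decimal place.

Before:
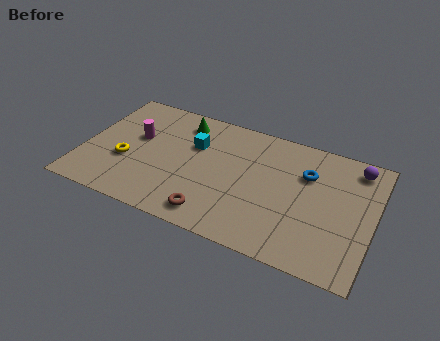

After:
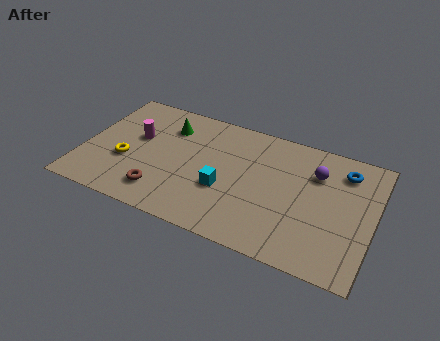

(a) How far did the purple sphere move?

2.0

The purple sphere moved from about (12.1, 6.3) to (10.4, 5.3), a distance of √(1.7² + 1.0²) ≈ 2.0.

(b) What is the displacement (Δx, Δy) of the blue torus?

(1.6, 0.8)

The blue torus started near (10.0, 5.1) and ended near (11.6, 5.9).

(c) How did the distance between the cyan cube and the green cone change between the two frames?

+2.6

Before: roughly 1.4 units apart; after: 4.0. That's 2.6 units further apart.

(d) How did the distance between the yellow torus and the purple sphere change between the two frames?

-1.9

The distance was about 10.7 in the first image and 8.8 in the second, so they moved 1.9 units closer together.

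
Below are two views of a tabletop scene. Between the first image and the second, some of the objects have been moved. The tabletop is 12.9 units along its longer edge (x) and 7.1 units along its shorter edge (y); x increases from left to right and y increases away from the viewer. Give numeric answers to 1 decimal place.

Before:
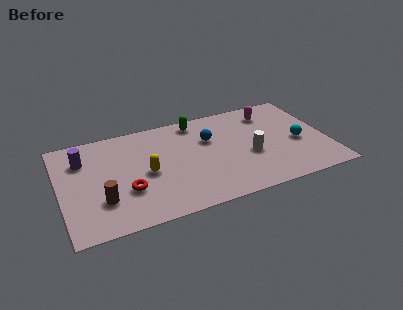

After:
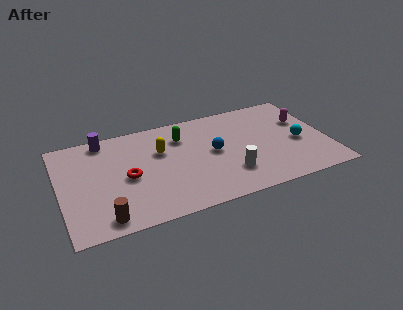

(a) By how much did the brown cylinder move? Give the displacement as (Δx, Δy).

(0.0, -1.2)

From the two frames, the brown cylinder sits at roughly (1.9, 2.1) before and (1.9, 0.9) after.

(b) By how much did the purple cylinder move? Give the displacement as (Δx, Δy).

(1.1, 1.1)

From the two frames, the purple cylinder sits at roughly (1.2, 5.2) before and (2.3, 6.3) after.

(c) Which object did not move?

the cyan sphere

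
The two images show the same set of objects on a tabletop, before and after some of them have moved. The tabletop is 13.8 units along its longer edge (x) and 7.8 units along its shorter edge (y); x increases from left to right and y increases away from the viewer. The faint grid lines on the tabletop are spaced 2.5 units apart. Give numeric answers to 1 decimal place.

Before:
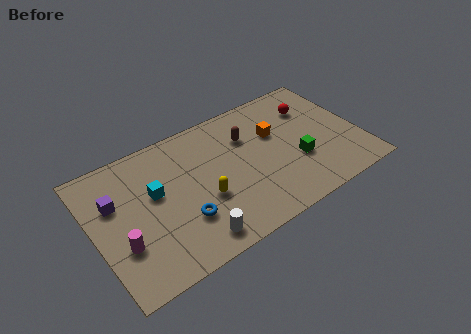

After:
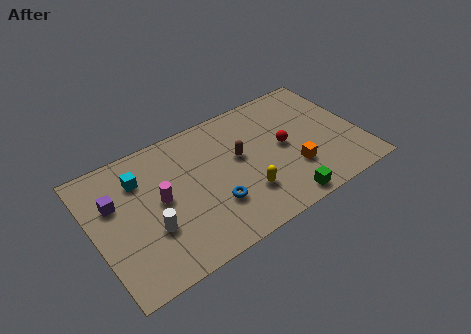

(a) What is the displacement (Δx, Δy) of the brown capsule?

(-0.6, -1.0)

The brown capsule started near (8.2, 5.5) and ended near (7.6, 4.5).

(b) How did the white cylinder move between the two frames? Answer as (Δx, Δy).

(-1.9, 1.6)

From the two frames, the white cylinder sits at roughly (4.6, 1.1) before and (2.7, 2.7) after.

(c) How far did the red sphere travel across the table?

2.5

The red sphere was near (11.7, 5.7) before and (9.9, 4.0) after, so it travelled √(1.8² + 1.7²) ≈ 2.5 units.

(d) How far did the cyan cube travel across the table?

1.3

The cyan cube was near (3.2, 4.6) before and (2.6, 5.8) after, so it travelled √(0.6² + 1.2²) ≈ 1.3 units.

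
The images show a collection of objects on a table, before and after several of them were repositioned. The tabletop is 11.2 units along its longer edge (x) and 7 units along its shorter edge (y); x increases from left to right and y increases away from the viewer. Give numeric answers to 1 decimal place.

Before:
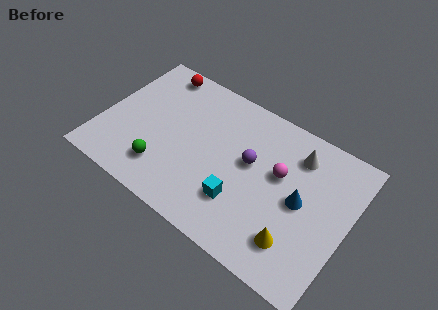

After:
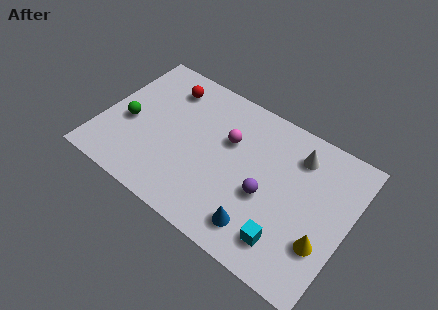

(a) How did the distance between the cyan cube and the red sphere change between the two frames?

+1.3

They were about 6.3 units apart before and 7.6 after — 1.3 units further apart.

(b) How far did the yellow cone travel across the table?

1.3

From (9.2, 1.6) to (10.3, 2.2), the yellow cone covered √(1.1² + 0.6²) ≈ 1.3 units.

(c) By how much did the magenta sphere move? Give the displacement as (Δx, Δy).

(-2.4, 0.3)

The magenta sphere started near (8.0, 4.2) and ended near (5.6, 4.5).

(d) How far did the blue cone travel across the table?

2.7

From (9.1, 3.5) to (7.6, 1.3), the blue cone covered √(1.5² + 2.2²) ≈ 2.7 units.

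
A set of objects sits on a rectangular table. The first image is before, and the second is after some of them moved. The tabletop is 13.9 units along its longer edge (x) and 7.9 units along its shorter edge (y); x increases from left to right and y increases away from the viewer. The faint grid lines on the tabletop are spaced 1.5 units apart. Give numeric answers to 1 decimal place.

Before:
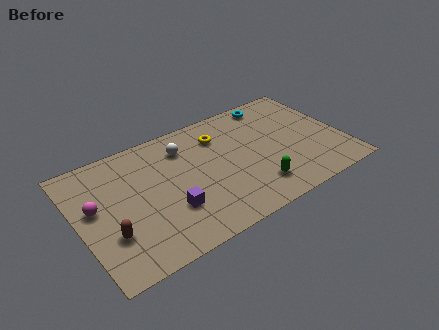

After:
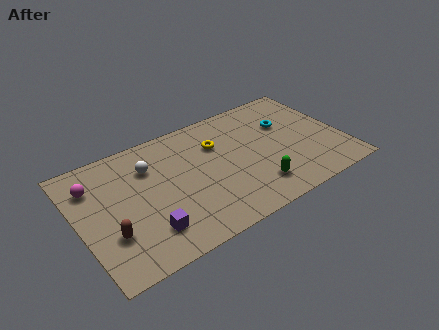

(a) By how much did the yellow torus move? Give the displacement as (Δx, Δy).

(-0.2, -0.5)

From the two frames, the yellow torus sits at roughly (7.7, 6.0) before and (7.5, 5.5) after.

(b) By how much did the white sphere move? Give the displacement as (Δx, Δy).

(-1.9, -0.4)

The white sphere started near (5.8, 6.1) and ended near (3.9, 5.7).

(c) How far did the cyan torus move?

1.8

The cyan torus moved from about (10.8, 7.0) to (11.2, 5.2), a distance of √(0.4² + 1.8²) ≈ 1.8.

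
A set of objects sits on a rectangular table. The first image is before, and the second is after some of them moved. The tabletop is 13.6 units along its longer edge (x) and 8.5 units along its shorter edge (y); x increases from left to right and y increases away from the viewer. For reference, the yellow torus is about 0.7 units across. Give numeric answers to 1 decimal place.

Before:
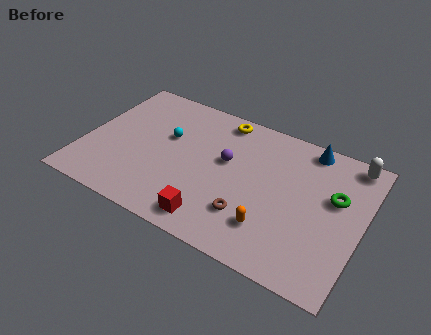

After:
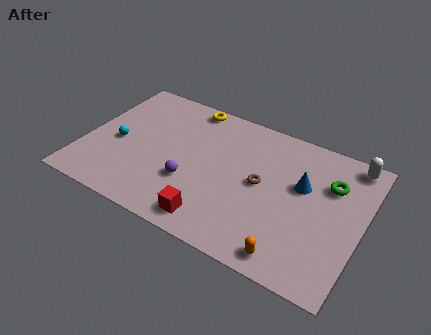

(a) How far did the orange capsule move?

1.6

From (9.5, 2.1) to (10.6, 1.0), the orange capsule covered √(1.1² + 1.1²) ≈ 1.6 units.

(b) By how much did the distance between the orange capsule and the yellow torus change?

+2.7

The distance was about 6.3 in the first image and 9.0 in the second, so they moved 2.7 units further apart.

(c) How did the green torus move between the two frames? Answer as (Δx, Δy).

(-0.3, 0.7)

The green torus started near (12.2, 5.2) and ended near (11.9, 5.9).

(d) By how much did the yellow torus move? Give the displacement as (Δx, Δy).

(-1.7, 0.2)

The yellow torus started near (6.3, 7.5) and ended near (4.6, 7.7).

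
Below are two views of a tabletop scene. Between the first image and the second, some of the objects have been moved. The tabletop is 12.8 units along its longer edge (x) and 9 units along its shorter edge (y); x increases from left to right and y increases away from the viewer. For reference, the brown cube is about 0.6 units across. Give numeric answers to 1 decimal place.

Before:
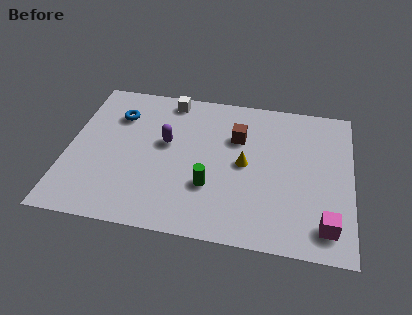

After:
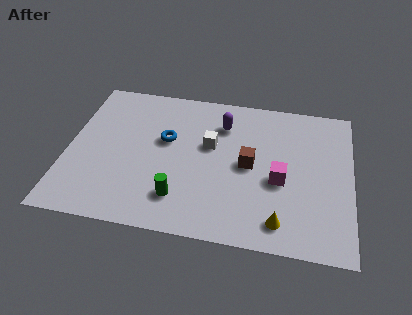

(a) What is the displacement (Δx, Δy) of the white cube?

(2.0, -2.6)

The white cube was at about (4.4, 8.0) and moved to about (6.4, 5.4).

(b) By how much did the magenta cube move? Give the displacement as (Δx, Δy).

(-2.1, 2.3)

From the two frames, the magenta cube sits at roughly (11.7, 1.5) before and (9.6, 3.8) after.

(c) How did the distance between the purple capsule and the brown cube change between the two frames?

-0.7

They were about 3.3 units apart before and 2.6 after — 0.7 units closer together.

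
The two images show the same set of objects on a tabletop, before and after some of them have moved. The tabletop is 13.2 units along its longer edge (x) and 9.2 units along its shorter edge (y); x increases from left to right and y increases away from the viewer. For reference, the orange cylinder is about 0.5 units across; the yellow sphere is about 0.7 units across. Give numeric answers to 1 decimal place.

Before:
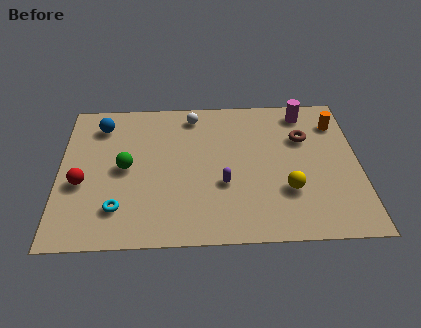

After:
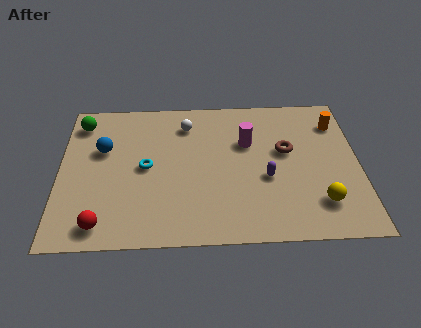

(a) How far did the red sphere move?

2.7

The red sphere was near (1.0, 3.7) before and (1.9, 1.2) after, so it travelled √(0.9² + 2.5²) ≈ 2.7 units.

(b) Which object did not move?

the orange cylinder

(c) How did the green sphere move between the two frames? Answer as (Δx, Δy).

(-2.0, 3.0)

The green sphere started near (2.9, 4.6) and ended near (0.9, 7.6).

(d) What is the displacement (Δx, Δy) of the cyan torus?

(1.2, 2.5)

The cyan torus was at about (2.6, 2.1) and moved to about (3.8, 4.6).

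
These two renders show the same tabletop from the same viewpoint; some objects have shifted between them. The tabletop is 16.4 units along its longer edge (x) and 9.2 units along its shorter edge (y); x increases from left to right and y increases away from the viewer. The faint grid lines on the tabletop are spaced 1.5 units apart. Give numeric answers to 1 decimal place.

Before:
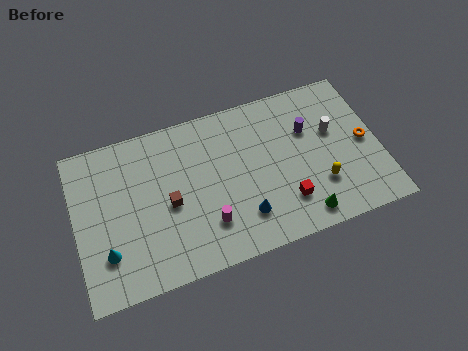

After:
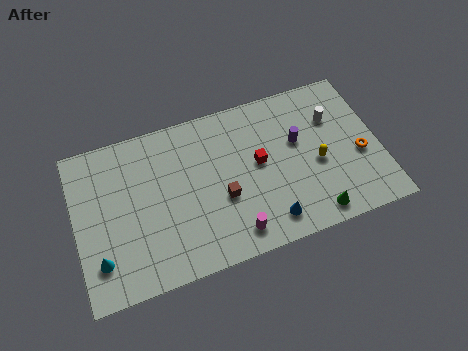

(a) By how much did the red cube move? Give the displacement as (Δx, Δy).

(-1.2, 2.7)

From the two frames, the red cube sits at roughly (11.1, 2.3) before and (9.9, 5.0) after.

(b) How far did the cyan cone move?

0.5

From (1.5, 2.5) to (1.1, 2.2), the cyan cone covered √(0.4² + 0.3²) ≈ 0.5 units.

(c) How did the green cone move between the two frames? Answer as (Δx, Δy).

(0.6, -0.1)

The green cone started near (11.9, 1.2) and ended near (12.5, 1.1).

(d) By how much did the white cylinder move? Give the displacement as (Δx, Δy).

(0.1, 0.8)

From the two frames, the white cylinder sits at roughly (14.0, 5.6) before and (14.1, 6.4) after.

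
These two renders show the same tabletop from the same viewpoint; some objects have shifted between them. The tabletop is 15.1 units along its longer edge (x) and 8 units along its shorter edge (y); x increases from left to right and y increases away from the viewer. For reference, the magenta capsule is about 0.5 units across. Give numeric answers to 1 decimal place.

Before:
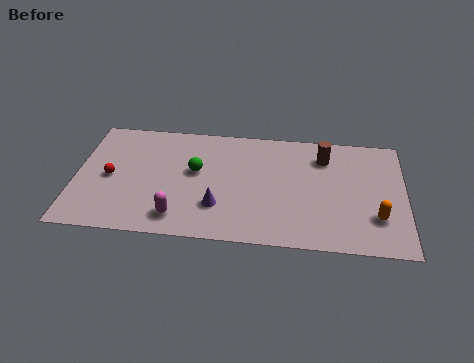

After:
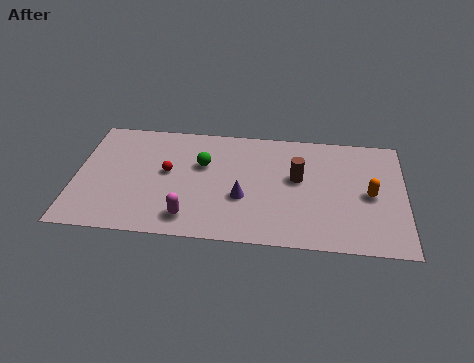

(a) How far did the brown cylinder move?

2.0

The brown cylinder was near (11.4, 6.2) before and (10.2, 4.6) after, so it travelled √(1.2² + 1.6²) ≈ 2.0 units.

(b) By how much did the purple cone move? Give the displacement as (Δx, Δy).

(1.1, 0.7)

The purple cone started near (6.6, 2.3) and ended near (7.7, 3.0).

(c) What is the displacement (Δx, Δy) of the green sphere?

(0.3, 0.5)

From the two frames, the green sphere sits at roughly (5.5, 4.6) before and (5.8, 5.1) after.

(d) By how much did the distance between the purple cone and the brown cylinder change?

-3.2

They were about 6.2 units apart before and 3.0 after — 3.2 units closer together.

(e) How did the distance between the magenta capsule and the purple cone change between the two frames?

+0.9

They were about 2.0 units apart before and 2.9 after — 0.9 units further apart.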